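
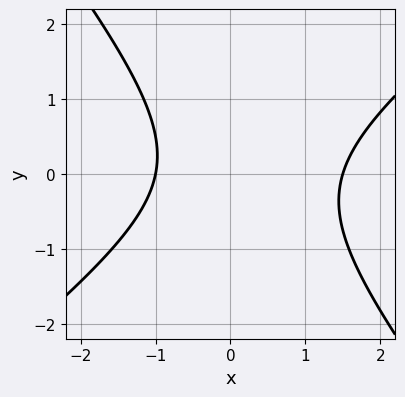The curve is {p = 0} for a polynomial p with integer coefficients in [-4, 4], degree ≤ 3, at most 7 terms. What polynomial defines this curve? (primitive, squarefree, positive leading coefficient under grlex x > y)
First, degree: no degree-1 curve has this shape, so deg p = 2.
Next, reading off the gridlines: it crosses the x-axis at the gridline x = -1; it misses every integer gridline on the y-axis.
Finally, putting this together gives p.

2*x^2 - x*y - 2*y^2 - x - 3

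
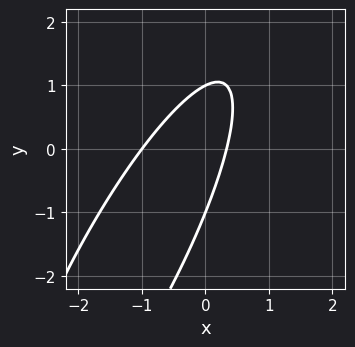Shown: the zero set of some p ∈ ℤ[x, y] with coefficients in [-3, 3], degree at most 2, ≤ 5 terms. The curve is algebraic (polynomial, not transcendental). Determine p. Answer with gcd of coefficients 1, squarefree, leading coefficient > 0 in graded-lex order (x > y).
3*x^2 - 3*x*y + y^2 + 2*x - 1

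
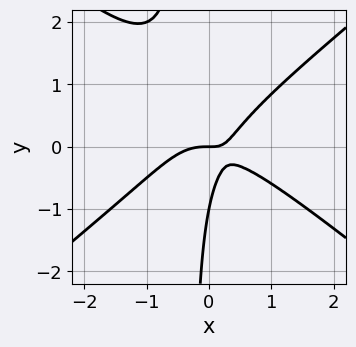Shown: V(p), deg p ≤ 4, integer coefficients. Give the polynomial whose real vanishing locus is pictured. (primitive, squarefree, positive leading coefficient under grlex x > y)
2*x^3 - 3*x*y^2 + 2*x*y - y^2 - y

1. deg p = 3. The shape is more complex than any degree-2 curve.
2. Observable constraints: the y-axis gridline crossings are at y ∈ {-1, 0}; one x-axis crossing is at x = 0.
3. Matching integer coefficients to the picture gives p.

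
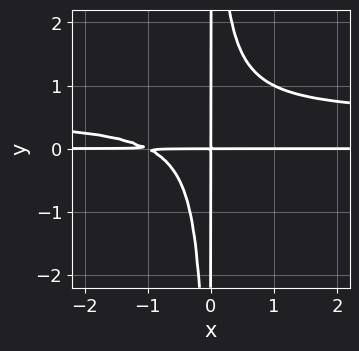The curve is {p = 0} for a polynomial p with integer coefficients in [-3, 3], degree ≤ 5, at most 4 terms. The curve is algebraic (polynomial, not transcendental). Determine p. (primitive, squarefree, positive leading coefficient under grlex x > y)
2*x^2*y^2 - x^2*y - x*y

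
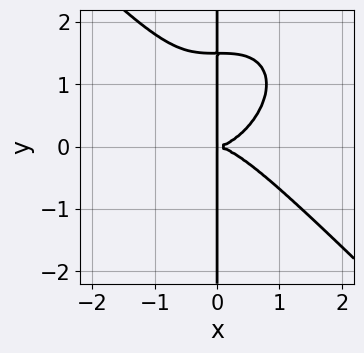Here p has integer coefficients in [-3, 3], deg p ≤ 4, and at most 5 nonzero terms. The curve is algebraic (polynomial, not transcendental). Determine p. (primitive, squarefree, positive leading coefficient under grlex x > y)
1. deg p = 4.
2. Reading off the gridlines: every point of the y-axis in the box is on the curve.
3. These observations pin down the coefficients.

2*x^4 + 2*x*y^3 - 3*x*y^2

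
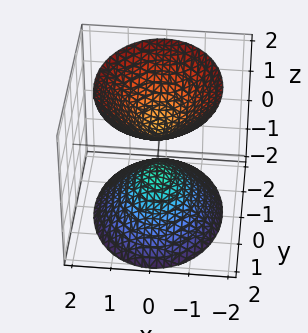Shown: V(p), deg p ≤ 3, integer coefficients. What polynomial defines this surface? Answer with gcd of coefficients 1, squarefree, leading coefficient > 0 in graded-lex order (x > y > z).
There are 2 components. Treating them together as one polynomial.
deg p = 2. Two sheets facing apart; a quadric.
Symmetries: the y ↦ −y reflection is a symmetry, so y appears only in even powers; the z ↦ −z reflection is a symmetry, so z appears only in even powers; it's symmetric under x → −x, forcing even powers of x.
Against the integer gridlines: no y-intercept at any integer in the box; no x-intercept at any integer in the box.
These observations pin down the coefficients.

3*x^2 + 2*y^2 - 2*z^2 + 1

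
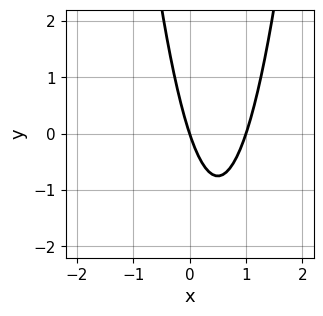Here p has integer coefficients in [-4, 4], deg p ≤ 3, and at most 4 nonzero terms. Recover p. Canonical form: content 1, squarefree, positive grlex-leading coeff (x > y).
1. deg p = 2. No degree-1 curve has this shape.
2. Reading off the gridlines: one y-axis crossing is at y = 0; the x-axis gridline crossings are at x ∈ {0, 1}.
3. Putting this together gives p.

3*x^2 - 3*x - y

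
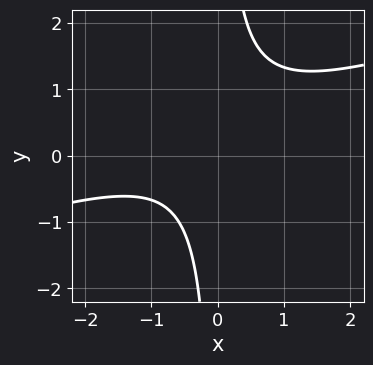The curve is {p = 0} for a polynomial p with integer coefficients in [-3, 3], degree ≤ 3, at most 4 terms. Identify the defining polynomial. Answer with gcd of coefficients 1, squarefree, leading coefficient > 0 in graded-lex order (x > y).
x^2 - 3*x*y + x + 2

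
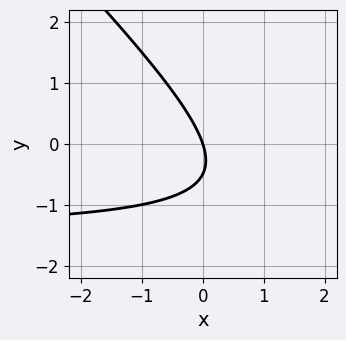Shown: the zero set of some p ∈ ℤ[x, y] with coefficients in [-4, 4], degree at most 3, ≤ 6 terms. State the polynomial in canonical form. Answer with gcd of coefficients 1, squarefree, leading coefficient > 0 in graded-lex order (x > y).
2*x*y + 2*y^2 + 3*x + y

deg p = 2. A generic line meets the curve in up to 2 points.
Reading off the gridlines: it crosses the y-axis at the gridline y = 0; it meets the x-axis at x = 0 (among the integer gridlines).
Assembling these constraints gives the stated polynomial.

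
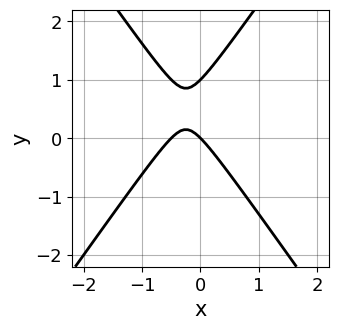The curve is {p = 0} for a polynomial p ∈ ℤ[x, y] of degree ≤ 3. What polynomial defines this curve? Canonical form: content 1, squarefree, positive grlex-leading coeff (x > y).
2*x^2 - y^2 + x + y

Degree: the shape is more complex than any degree-1 curve, so deg p = 2.
From the axis intercepts and sections: it meets the x-axis at x = 0 (among the integer gridlines); the y-axis gridline crossings are at y ∈ {0, 1}.
Fitting integer coefficients to these (and the overall shape) gives p.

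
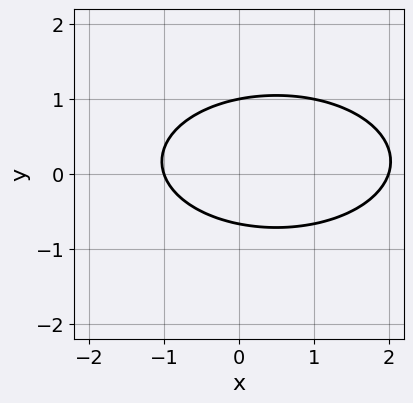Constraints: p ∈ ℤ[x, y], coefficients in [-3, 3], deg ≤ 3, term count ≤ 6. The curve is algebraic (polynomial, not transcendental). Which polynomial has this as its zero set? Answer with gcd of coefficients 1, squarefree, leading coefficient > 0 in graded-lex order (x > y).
x^2 + 3*y^2 - x - y - 2

The degree is 2 — the shape is more complex than any degree-1 curve.
Checking where it meets the axes: it crosses the y-axis at the gridline y = 1; the x-axis gridline crossings are at x ∈ {-1, 2}.
Fitting integer coefficients to these (and the overall shape) gives p.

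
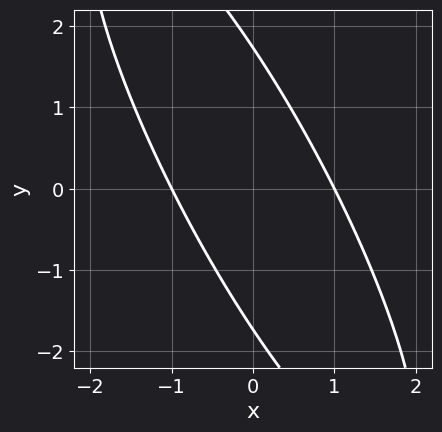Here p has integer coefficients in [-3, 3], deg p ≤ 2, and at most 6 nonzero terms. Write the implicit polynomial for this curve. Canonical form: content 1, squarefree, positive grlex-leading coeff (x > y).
First, the degree is 2 — no degree-1 curve has this shape.
Then, checking where it meets the axes: among the integer gridlines, it crosses the x-axis at x ∈ {-1, 1}.
Finally, solving for integer coefficients yields p as stated.

3*x^2 + 3*x*y + y^2 - 3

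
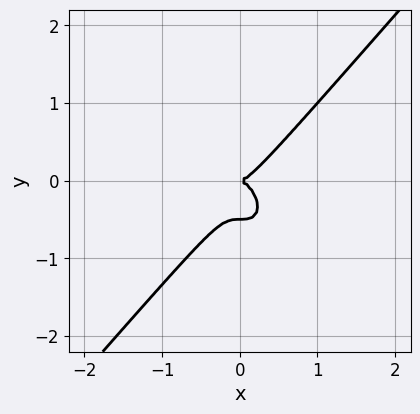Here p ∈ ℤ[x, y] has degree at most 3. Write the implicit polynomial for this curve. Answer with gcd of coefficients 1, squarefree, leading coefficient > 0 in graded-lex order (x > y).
First, the degree is 3 — the shape is more complex than any degree-2 curve.
Then, reading off the gridlines: it crosses the x-axis at the gridline x = 0; it crosses the y-axis at the gridline y = 0.
Finally, putting this together gives p.

3*x^3 - 2*y^3 - y^2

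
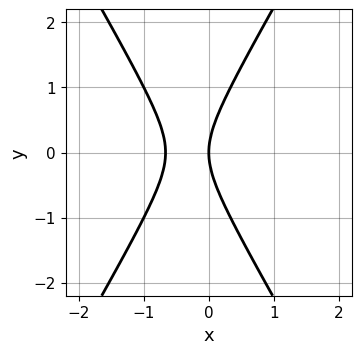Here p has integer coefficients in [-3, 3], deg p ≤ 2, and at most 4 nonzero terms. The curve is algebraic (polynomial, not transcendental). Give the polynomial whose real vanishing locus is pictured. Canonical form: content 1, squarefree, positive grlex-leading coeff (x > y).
3*x^2 - y^2 + 2*x

1. The degree is 2 — a generic line meets the curve in up to 2 points.
2. Symmetries: it's symmetric under y → −y, forcing even powers of y.
3. Against the integer gridlines: one y-axis crossing is at y = 0; it meets the x-axis at x = 0 (among the integer gridlines).
4. Solving for integer coefficients yields p as stated.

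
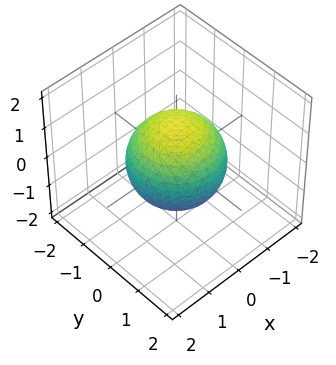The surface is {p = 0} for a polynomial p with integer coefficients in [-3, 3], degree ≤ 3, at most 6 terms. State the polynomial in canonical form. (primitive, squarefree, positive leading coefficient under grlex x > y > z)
2*x^2 + 2*y^2 + 2*z^2 - 3

(a) deg p = 2. Bounded and convex; a quadric.
(b) Symmetries: mirror symmetry z ↦ −z ⇒ only even powers of z; the z-axis is an axis of rotation, so x and y enter only as x² + y².
(c) Against the integer gridlines: a circular section at z = -1 has radius between 0 and 1.
(d) Solving for integer coefficients yields p as stated.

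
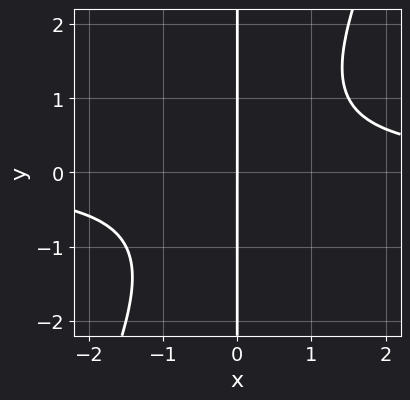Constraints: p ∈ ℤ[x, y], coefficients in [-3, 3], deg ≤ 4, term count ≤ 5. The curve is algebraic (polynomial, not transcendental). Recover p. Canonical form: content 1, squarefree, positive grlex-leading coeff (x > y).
2*x^2*y - x*y^2 - 2*x

(a) Degree: the shape is more complex than any degree-2 curve, so deg p = 3.
(b) Reading off the gridlines: every point of the y-axis in the box is on the curve; one x-axis crossing is at x = 0.
(c) Solving for integer coefficients yields p as stated.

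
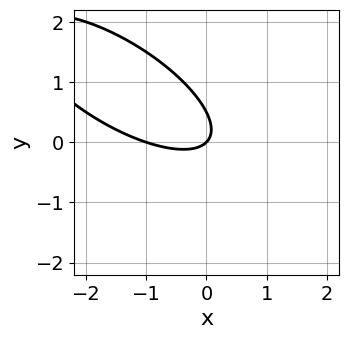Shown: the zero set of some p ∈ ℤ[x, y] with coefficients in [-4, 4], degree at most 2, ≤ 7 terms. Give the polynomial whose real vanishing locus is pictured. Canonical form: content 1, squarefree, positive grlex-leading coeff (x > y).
x^2 + 2*x*y + 2*y^2 + x - y

Degree: the shape is more complex than any degree-1 curve, so deg p = 2.
From the axis intercepts and sections: it crosses the y-axis at the gridline y = 0; the x-axis gridline crossings are at x ∈ {-1, 0}.
These observations pin down the coefficients.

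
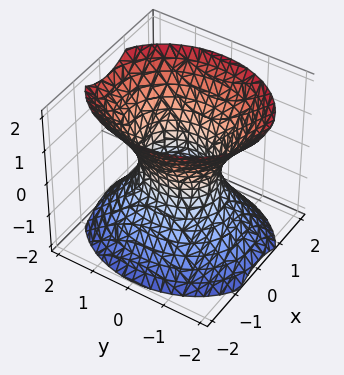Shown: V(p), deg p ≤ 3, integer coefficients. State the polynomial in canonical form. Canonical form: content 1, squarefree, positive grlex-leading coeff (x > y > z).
(a) The degree is 2 — an hourglass — one-sheet hyperboloid; a quadric.
(b) Symmetries: it's symmetric under z → −z, forcing even powers of z; the x ↦ −x reflection is a symmetry, so x appears only in even powers; mirror symmetry y ↦ −y ⇒ only even powers of y.
(c) From the axis intercepts and sections: among the integer gridlines, it crosses the y-axis at y ∈ {-1, 1}; the surface avoids every integer z-axis point in the box.
(d) Solving for integer coefficients yields p as stated.

3*x^2 + 2*y^2 - 2*z^2 - 2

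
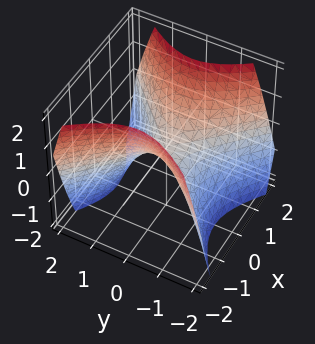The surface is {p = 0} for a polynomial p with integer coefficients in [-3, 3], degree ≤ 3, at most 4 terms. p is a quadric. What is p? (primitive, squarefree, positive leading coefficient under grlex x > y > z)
First, deg p = 2.
Then, symmetries: the x ↦ −x reflection is a symmetry, so x appears only in even powers; the y ↦ −y reflection is a symmetry, so y appears only in even powers.
Then, from the visible intercepts: it crosses the y-axis at the gridline y = 0; it crosses the x-axis at the gridline x = 0; one z-axis crossing is at z = 0.
Finally, assembling these constraints gives the stated polynomial.

x^2 - y^2 - z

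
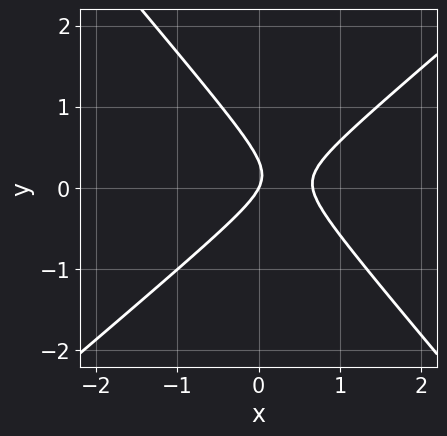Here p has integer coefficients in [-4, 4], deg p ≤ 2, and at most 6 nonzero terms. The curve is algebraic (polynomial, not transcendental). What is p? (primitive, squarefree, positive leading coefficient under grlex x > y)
3*x^2 - x*y - 3*y^2 - 2*x + y

1. The degree is 2 — the shape is more complex than any degree-1 curve.
2. Observable constraints: it meets the y-axis at y = 0 (among the integer gridlines); it crosses the x-axis at the gridline x = 0.
3. Together with the visible shape, these determine p as stated.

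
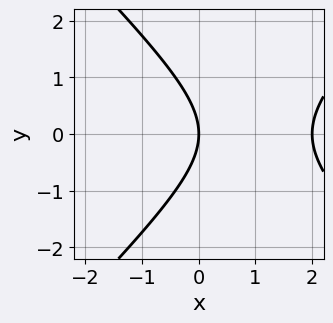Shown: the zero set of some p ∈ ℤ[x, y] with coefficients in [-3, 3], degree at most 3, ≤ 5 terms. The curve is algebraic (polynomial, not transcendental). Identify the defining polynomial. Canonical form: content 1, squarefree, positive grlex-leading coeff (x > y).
x^2 - y^2 - 2*x

deg p = 2. No degree-1 curve has this shape.
Symmetries: mirror symmetry y ↦ −y ⇒ only even powers of y.
From the visible intercepts: it meets the y-axis at y = 0 (among the integer gridlines); among the integer gridlines, it crosses the x-axis at x ∈ {0, 2}.
Solving for integer coefficients yields p as stated.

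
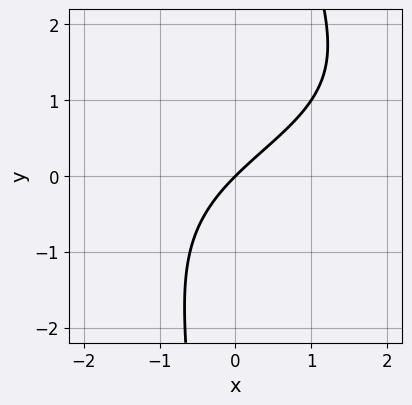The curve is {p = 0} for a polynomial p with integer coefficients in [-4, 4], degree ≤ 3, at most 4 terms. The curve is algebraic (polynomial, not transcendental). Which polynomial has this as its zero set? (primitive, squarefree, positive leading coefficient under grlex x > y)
x*y^2 - x*y + 3*x - 3*y

First, degree: a generic line meets the curve in up to 3 points, so deg p = 3.
Next, reading off the gridlines: one x-axis crossing is at x = 0; it crosses the y-axis at the gridline y = 0.
Finally, the integer polynomial consistent with all of this is the stated p.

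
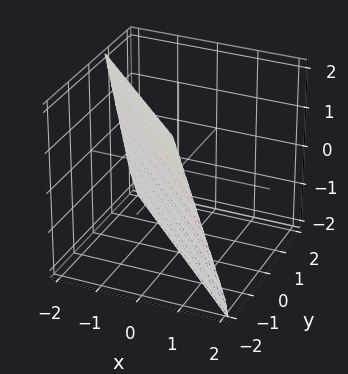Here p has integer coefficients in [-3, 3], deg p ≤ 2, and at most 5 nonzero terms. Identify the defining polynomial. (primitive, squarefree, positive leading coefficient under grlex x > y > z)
First, the degree is 1 — every cross-section is a straight line — this is a plane.
Next, reading off the gridlines: it crosses the z-axis at the gridline z = -2.
Finally, putting this together gives p.

3*x + 3*y + z + 2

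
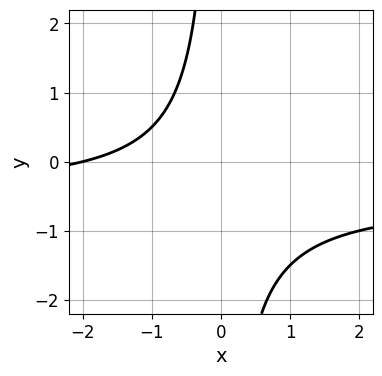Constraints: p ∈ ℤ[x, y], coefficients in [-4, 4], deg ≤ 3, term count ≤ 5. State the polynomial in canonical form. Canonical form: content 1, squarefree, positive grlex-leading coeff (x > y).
First, deg p = 2. No degree-1 curve has this shape.
Then, from the axis intercepts and sections: the curve avoids every integer y-axis point in the box; it meets the x-axis at x = -2 (among the integer gridlines).
Finally, putting this together gives p.

2*x*y + x + 2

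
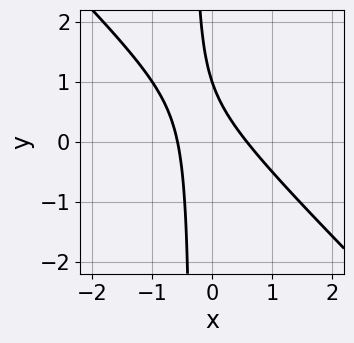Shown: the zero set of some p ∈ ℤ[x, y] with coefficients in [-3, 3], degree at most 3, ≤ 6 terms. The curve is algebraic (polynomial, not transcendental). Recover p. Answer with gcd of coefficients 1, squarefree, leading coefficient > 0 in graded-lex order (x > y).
1. deg p = 2. The shape is more complex than any degree-1 curve.
2. From the axis intercepts and sections: one y-axis crossing is at y = 1.
3. These observations pin down the coefficients.

3*x^2 + 3*x*y + y - 1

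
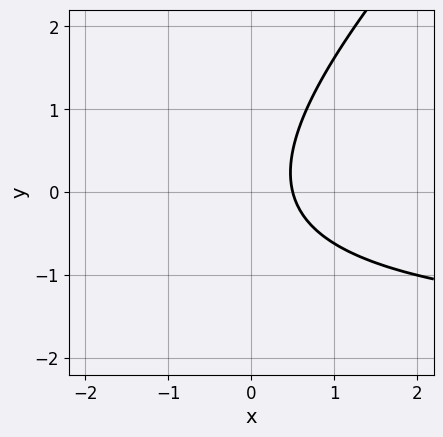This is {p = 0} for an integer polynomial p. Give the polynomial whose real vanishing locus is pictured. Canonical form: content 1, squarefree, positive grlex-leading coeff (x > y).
x*y - y^2 + 2*x - 1

(a) The degree is 2 — the shape is more complex than any degree-1 curve.
(b) From the axis intercepts and sections: no y-intercept at any integer in the box.
(c) Matching integer coefficients to the picture gives p.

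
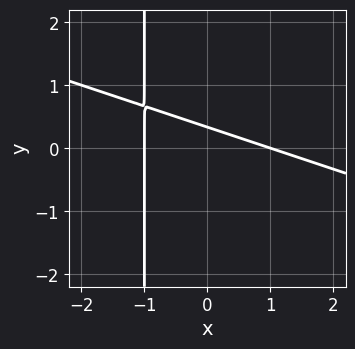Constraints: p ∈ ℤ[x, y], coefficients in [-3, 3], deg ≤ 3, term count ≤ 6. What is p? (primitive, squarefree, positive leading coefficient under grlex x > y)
The degree is 2 — no degree-1 curve has this shape.
Against the integer gridlines: among the integer gridlines, it crosses the x-axis at x ∈ {-1, 1}.
Assembling these constraints gives the stated polynomial.

x^2 + 3*x*y + 3*y - 1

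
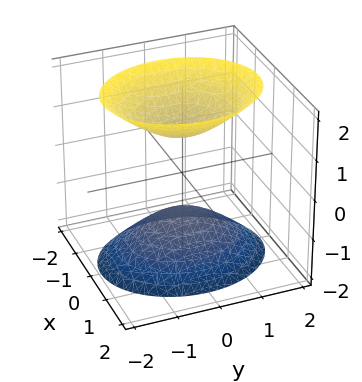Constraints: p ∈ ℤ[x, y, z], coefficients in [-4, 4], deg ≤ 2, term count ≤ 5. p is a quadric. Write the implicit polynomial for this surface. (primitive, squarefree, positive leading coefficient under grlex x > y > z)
3*x^2 + 2*y^2 - 2*z^2 + 2

First, I count 2 distinct pieces. They look like related sheets of one shape, so recover p as a whole.
Then, degree: two sheets facing apart; a quadric, so deg p = 2.
Then, symmetries: the x ↦ −x reflection is a symmetry, so x appears only in even powers; it's symmetric under z → −z, forcing even powers of z; the y ↦ −y reflection is a symmetry, so y appears only in even powers.
Then, from the visible intercepts: among the integer gridlines, it crosses the z-axis at z ∈ {-1, 1}; no y-intercept at any integer in the box.
Finally, assembling these constraints gives the stated polynomial.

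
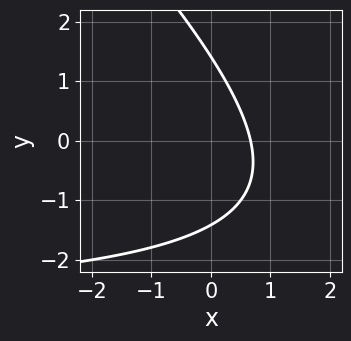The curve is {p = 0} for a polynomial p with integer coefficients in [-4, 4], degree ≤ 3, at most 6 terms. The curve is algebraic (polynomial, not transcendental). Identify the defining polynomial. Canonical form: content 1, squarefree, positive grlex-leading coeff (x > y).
x*y + y^2 + 3*x - 2

1. Degree: a generic line meets the curve in up to 2 points, so deg p = 2.
2. Solving for integer coefficients yields p as stated.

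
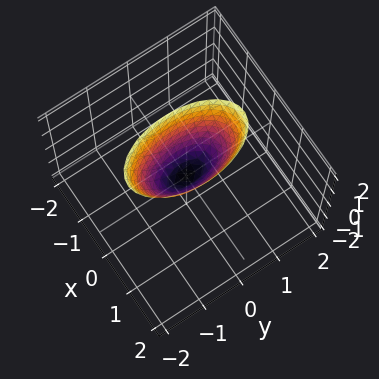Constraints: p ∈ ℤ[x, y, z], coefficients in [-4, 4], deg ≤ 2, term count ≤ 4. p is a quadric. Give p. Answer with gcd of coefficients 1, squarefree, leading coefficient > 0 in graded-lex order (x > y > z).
3*x^2 + y^2 - z

First, the degree is 2 — a single bowl opening along one axis; a quadric.
Then, symmetries: the x ↦ −x reflection is a symmetry, so x appears only in even powers; it's symmetric under y → −y, forcing even powers of y.
Then, reading off the gridlines: one z-axis crossing is at z = 0; it meets the y-axis at y = 0 (among the integer gridlines); it meets the x-axis at x = 0 (among the integer gridlines).
Finally, solving for integer coefficients yields p as stated.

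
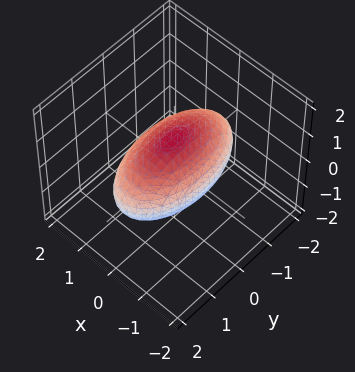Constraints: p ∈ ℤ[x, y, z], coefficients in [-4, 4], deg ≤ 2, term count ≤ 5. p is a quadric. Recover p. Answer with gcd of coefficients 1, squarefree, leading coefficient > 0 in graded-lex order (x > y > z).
1. Degree: a closed, bounded, convex surface; a quadric, so deg p = 2.
2. Symmetries: mirror symmetry z ↦ −z ⇒ only even powers of z; mirror symmetry x ↦ −x ⇒ only even powers of x; the y ↦ −y reflection is a symmetry, so y appears only in even powers.
3. From the axis intercepts and sections: among the integer gridlines, it crosses the z-axis at z ∈ {-1, 1}; among the integer gridlines, it crosses the x-axis at x ∈ {-1, 1}.
4. Solving for integer coefficients yields p as stated.

3*x^2 + y^2 + 3*z^2 - 3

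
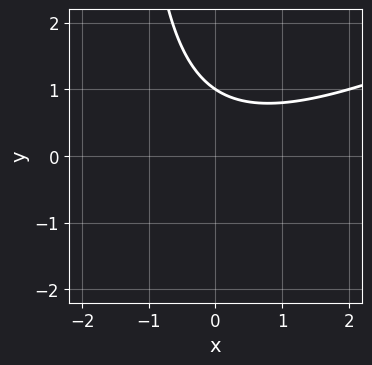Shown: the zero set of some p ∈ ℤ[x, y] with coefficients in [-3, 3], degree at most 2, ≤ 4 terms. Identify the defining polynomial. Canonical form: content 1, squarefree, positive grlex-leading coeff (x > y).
1. The degree is 2 — a generic line meets the curve in up to 2 points.
2. From the visible intercepts: it crosses the y-axis at the gridline y = 1; the curve avoids every integer x-axis point in the box.
3. Together with the visible shape, these determine p as stated.

x^2 - 2*x*y - 3*y + 3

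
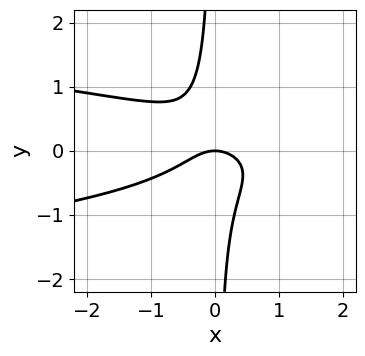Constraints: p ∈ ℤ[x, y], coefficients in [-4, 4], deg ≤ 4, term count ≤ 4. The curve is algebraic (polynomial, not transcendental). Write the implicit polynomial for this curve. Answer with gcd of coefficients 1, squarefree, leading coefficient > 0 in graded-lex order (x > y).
First, the degree is 3 — no degree-2 curve has this shape.
Then, observable constraints: one y-axis crossing is at y = 0; it meets the x-axis at x = 0 (among the integer gridlines).
Finally, the integer polynomial consistent with all of this is the stated p.

3*x*y^2 + x^2 + y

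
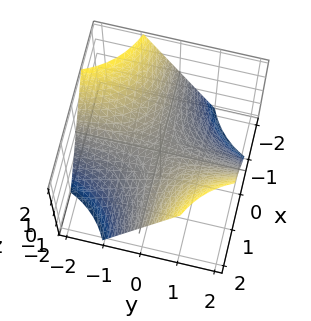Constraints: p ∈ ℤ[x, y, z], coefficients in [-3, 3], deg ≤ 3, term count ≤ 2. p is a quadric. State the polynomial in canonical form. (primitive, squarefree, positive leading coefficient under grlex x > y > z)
(a) Degree: a saddle surface; a quadric, so deg p = 2.
(b) From the visible intercepts: the visible y-axis segment lies entirely on the surface; the visible x-axis segment lies entirely on the surface.
(c) Putting this together gives p.

x*y - z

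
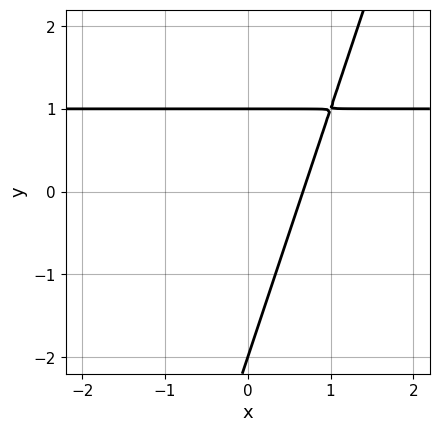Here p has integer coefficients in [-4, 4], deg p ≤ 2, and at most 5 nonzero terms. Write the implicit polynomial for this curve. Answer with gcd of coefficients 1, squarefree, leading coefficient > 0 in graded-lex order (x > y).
3*x*y - y^2 - 3*x - y + 2

Degree: a generic line meets the curve in up to 2 points, so deg p = 2.
From the visible intercepts: the y-axis gridline crossings are at y ∈ {-2, 1}.
Matching integer coefficients to the picture gives p.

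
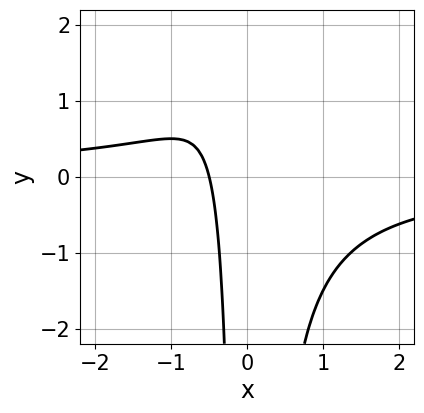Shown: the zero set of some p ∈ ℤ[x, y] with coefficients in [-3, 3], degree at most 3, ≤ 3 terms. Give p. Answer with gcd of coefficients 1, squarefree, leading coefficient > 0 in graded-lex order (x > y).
2*x^2*y + 2*x + 1

(a) deg p = 3. No degree-2 curve has this shape.
(b) Against the integer gridlines: no y-intercept at any integer in the box.
(c) Together with the visible shape, these determine p as stated.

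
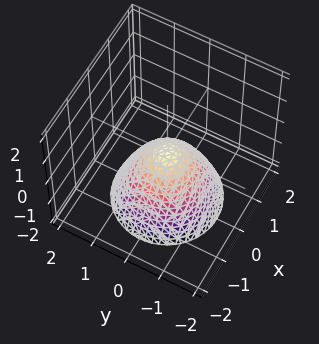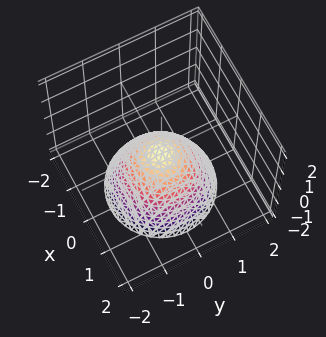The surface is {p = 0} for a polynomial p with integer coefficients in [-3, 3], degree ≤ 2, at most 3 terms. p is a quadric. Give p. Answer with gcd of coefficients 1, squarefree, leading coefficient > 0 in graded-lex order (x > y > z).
x^2 + y^2 + z

First, deg p = 2. A paraboloid; a quadric.
Next, symmetries: the z-axis is an axis of rotation, so x and y enter only as x² + y².
Next, checking where it meets the axes: it crosses the x-axis at the gridline x = 0; a circular section at z = -1 has radius exactly 1.
Finally, the integer polynomial consistent with all of this is the stated p.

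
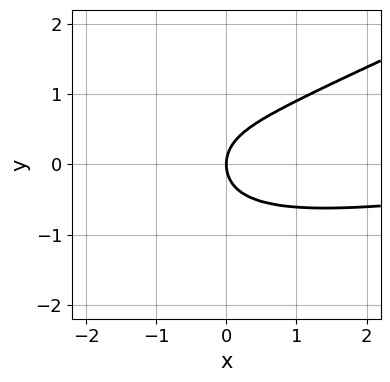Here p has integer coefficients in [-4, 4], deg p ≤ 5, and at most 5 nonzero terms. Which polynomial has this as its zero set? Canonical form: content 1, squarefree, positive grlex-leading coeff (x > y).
x*y^3 - 3*y^4 + x^2*y - 2*y^2 + 2*x

The degree is 4 — no degree-3 curve has this shape.
Checking where it meets the axes: it meets the x-axis at x = 0 (among the integer gridlines); it crosses the y-axis at the gridline y = 0.
Together with the visible shape, these determine p as stated.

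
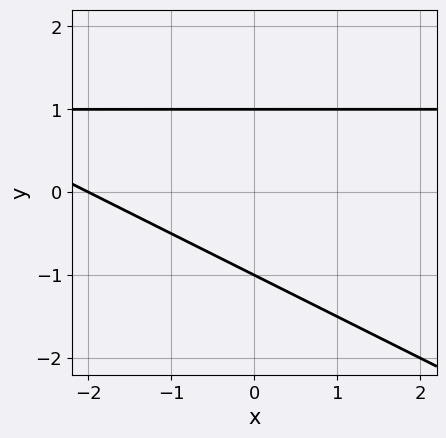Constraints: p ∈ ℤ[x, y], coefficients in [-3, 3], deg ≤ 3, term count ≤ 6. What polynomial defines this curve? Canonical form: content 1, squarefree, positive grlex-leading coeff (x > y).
x*y + 2*y^2 - x - 2

1. deg p = 2. A generic line meets the curve in up to 2 points.
2. Against the integer gridlines: it meets the x-axis at x = -2 (among the integer gridlines); the y-axis gridline crossings are at y ∈ {-1, 1}.
3. Fitting integer coefficients to these (and the overall shape) gives p.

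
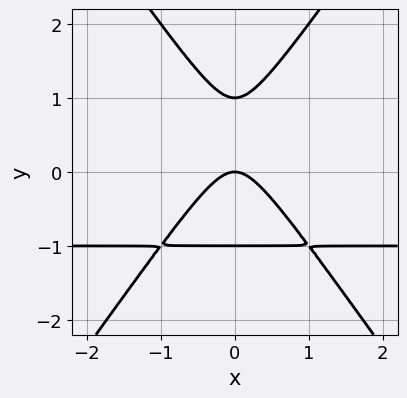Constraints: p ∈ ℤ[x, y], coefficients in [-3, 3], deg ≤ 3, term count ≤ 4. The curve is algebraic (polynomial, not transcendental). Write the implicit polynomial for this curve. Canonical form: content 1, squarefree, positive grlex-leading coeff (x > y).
2*x^2*y - y^3 + 2*x^2 + y

(a) The degree is 3 — the shape is more complex than any degree-2 curve.
(b) Symmetries: mirror symmetry x ↦ −x ⇒ only even powers of x.
(c) Checking where it meets the axes: it meets the x-axis at x = 0 (among the integer gridlines); among the integer gridlines, it crosses the y-axis at y ∈ {-1, 0, 1}.
(d) Assembling these constraints gives the stated polynomial.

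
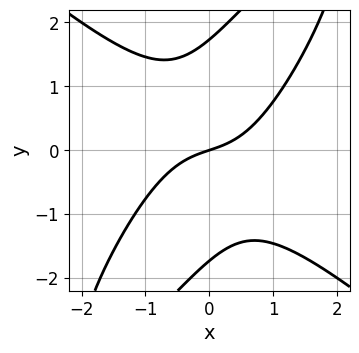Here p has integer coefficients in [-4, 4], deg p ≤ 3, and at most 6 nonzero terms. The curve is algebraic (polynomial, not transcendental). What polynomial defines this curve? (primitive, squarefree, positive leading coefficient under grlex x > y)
2*x^3 - 2*x*y^2 + y^3 + x - 3*y

Degree: no degree-2 curve has this shape, so deg p = 3.
Checking where it meets the axes: it meets the x-axis at x = 0 (among the integer gridlines); it crosses the y-axis at the gridline y = 0.
Solving for integer coefficients yields p as stated.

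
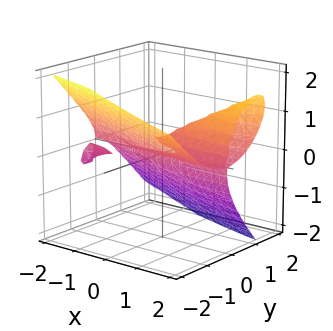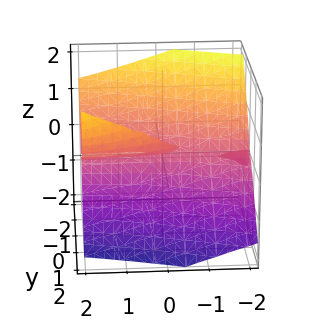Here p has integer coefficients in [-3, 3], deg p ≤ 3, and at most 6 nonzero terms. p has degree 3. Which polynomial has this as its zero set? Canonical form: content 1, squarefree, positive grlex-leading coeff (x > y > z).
x*y*z - y^3 - z^3 + y*z

1. There are 2 components. Treating them together as one polynomial.
2. Degree: the shape is more complex than any degree-2 surface, so deg p = 3.
3. Reading off the gridlines: one y-axis crossing is at y = 0; one z-axis crossing is at z = 0.
4. These observations pin down the coefficients. Check: (-2, 0, 0) on the x-axis lies on the surface, and p(-2, 0, 0) = 0. ✓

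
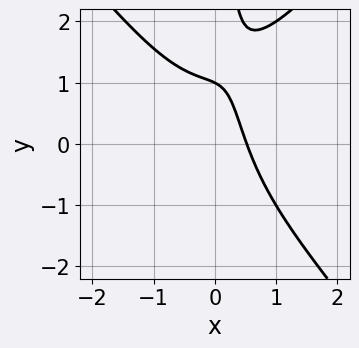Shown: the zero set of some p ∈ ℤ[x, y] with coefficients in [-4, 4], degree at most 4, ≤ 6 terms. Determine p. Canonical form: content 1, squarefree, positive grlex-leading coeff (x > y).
(a) Degree: a generic line meets the curve in up to 3 points, so deg p = 3.
(b) From the visible intercepts: one y-axis crossing is at y = 1.
(c) These observations pin down the coefficients.

3*x^3 - 2*x*y^2 + 3*x + 2*y - 2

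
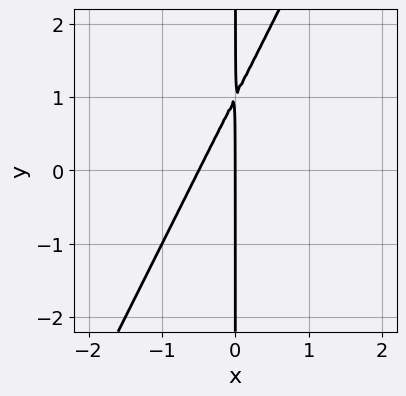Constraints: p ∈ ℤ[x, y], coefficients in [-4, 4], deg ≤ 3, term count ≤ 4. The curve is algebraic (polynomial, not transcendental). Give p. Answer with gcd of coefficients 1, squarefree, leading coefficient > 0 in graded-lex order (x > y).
1. The degree is 2 — the shape is more complex than any degree-1 curve.
2. Observable constraints: it crosses the x-axis at the gridline x = 0; every point of the y-axis in the box is on the curve.
3. Solving for integer coefficients yields p as stated.

2*x^2 - x*y + x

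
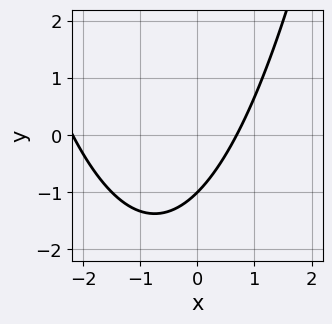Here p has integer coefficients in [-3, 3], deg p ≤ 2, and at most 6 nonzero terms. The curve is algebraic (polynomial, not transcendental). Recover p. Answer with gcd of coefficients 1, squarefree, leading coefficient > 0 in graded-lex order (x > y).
(a) deg p = 2. No degree-1 curve has this shape.
(b) Checking where it meets the axes: it meets the y-axis at y = -1 (among the integer gridlines).
(c) Solving for integer coefficients yields p as stated.

2*x^2 + 3*x - 3*y - 3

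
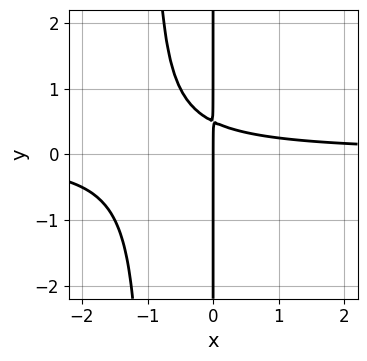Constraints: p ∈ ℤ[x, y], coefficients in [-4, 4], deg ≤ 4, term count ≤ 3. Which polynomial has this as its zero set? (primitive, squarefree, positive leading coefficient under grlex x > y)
First, deg p = 3. The shape is more complex than any degree-2 curve.
Next, observable constraints: it meets the x-axis at x = 0 (among the integer gridlines); the visible y-axis segment lies entirely on the curve.
Finally, together with the visible shape, these determine p as stated.

2*x^2*y + 2*x*y - x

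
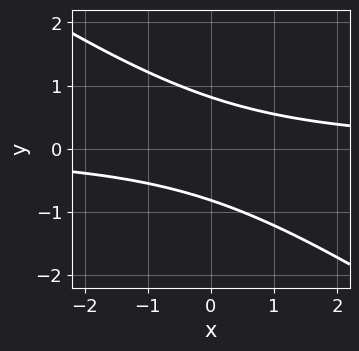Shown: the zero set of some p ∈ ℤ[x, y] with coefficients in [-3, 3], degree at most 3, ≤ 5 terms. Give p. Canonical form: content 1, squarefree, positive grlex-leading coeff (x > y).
1. The degree is 2 — the shape is more complex than any degree-1 curve.
2. From the visible intercepts: no x-intercept at any integer in the box.
3. These observations pin down the coefficients.

2*x*y + 3*y^2 - 2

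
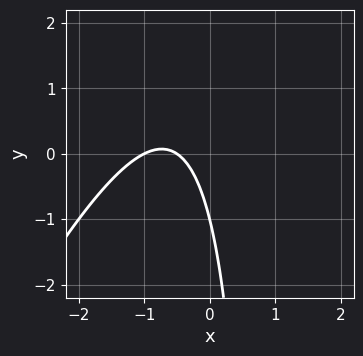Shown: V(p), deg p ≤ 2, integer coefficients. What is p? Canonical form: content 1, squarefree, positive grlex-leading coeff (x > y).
First, degree: no degree-1 curve has this shape, so deg p = 2.
Next, against the integer gridlines: it meets the x-axis at x = -1 (among the integer gridlines); it meets the y-axis at y = -1 (among the integer gridlines).
Finally, the integer polynomial consistent with all of this is the stated p.

2*x^2 - x*y + 3*x + y + 1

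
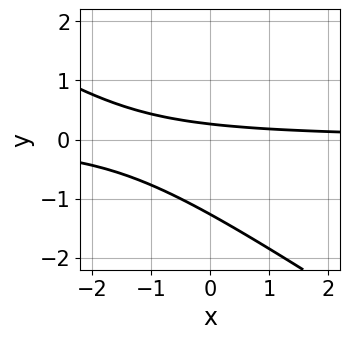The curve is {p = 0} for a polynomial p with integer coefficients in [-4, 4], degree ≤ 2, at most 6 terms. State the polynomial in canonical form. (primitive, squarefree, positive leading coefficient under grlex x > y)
2*x*y + 3*y^2 + 3*y - 1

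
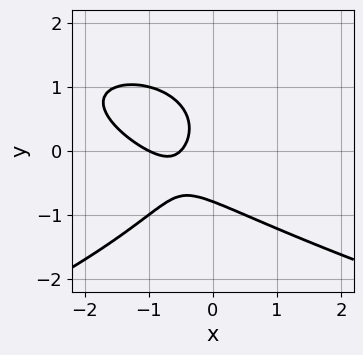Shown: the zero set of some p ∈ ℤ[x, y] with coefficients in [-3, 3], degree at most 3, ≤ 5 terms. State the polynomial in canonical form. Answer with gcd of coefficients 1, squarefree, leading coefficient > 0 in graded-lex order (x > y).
(a) Degree: a generic line meets the curve in up to 3 points, so deg p = 3.
(b) Observable constraints: it crosses the x-axis at the gridline x = -1.
(c) Putting this together gives p.

2*y^3 + 2*x^2 + 2*x*y + 3*x + 1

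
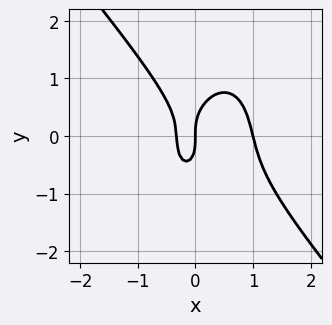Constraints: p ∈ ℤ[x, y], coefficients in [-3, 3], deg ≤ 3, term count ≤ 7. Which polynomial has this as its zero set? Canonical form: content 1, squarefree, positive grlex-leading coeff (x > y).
1. deg p = 3. A generic line meets the curve in up to 3 points.
2. Checking where it meets the axes: one y-axis crossing is at y = 0; the x-axis gridline crossings are at x ∈ {0, 1}.
3. Together with the visible shape, these determine p as stated.

3*x^3 + x^2*y + y^3 - 2*x^2 - x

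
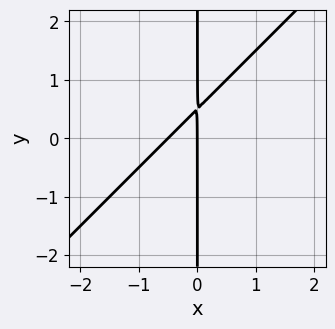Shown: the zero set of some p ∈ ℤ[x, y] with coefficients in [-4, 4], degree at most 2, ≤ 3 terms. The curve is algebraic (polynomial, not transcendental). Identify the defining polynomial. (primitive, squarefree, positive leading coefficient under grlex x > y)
2*x^2 - 2*x*y + x

Degree: the shape is more complex than any degree-1 curve, so deg p = 2.
Against the integer gridlines: one x-axis crossing is at x = 0; every point of the y-axis in the box is on the curve.
Solving for integer coefficients yields p as stated.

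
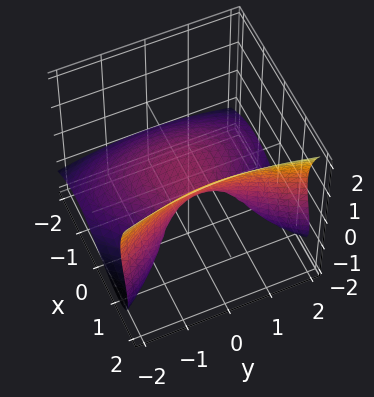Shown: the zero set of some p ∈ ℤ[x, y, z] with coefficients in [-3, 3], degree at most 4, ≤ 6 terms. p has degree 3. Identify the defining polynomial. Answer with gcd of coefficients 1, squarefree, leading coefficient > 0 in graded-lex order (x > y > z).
1. deg p = 3. The shape is more complex than any degree-2 surface.
2. Observable constraints: it meets the y-axis at y = 0 (among the integer gridlines); it meets the z-axis at z = 0 (among the integer gridlines); it meets the x-axis at x = 0 (among the integer gridlines).
3. Together with the visible shape, these determine p as stated.

x^3 - z^3 + 3*x*z - y^2 - 3*z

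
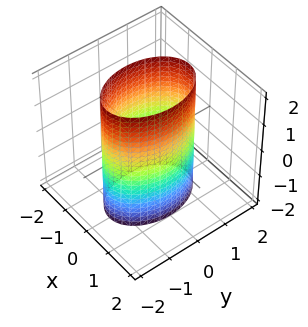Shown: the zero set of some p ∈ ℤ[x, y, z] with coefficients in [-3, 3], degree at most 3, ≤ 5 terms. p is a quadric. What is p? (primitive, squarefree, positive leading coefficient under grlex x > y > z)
2*x^2 + y^2 - 2

1. Degree: a cylinder; a quadric, so deg p = 2.
2. Symmetries: mirror symmetry y ↦ −y ⇒ only even powers of y; mirror symmetry z ↦ −z ⇒ only even powers of z; it's symmetric under x → −x, forcing even powers of x.
3. From the axis intercepts and sections: the x-axis gridline crossings are at x ∈ {-1, 1}; no z-intercept at any integer in the box.
4. Solving for integer coefficients yields p as stated.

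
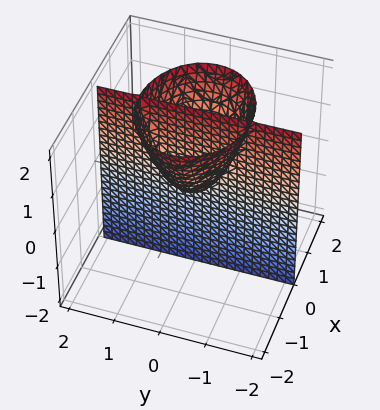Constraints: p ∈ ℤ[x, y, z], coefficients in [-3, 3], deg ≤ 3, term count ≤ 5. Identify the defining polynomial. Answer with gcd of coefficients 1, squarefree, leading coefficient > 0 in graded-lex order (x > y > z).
(a) There are 2 components. Treating them together as one polynomial.
(b) Degree: no degree-2 surface has this shape, so deg p = 3.
(c) From the visible intercepts: every point of the z-axis in the box is on the surface; every point of the y-axis in the box is on the surface; one x-axis crossing is at x = 0.
(d) Assembling these constraints gives the stated polynomial.

2*x^3 + 3*x*y^2 - 2*x*z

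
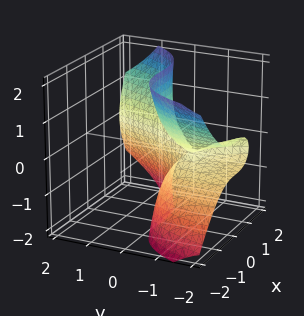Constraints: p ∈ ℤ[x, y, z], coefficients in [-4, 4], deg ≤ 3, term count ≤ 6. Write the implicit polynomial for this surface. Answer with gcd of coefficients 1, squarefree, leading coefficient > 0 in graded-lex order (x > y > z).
2*x^3 - 3*y*z^2 - y^2 - 2*y - 1

(a) Degree: no degree-2 surface has this shape, so deg p = 3.
(b) From the axis intercepts and sections: it misses every integer gridline on the z-axis; it meets the y-axis at y = -1 (among the integer gridlines).
(c) The integer polynomial consistent with all of this is the stated p.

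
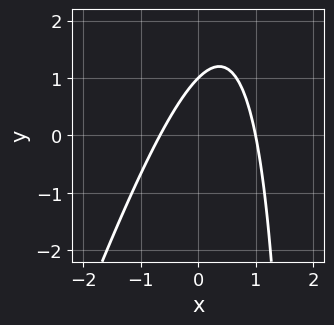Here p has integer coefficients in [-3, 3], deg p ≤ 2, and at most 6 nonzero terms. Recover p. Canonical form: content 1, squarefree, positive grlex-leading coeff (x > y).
(a) deg p = 2.
(b) Against the integer gridlines: it meets the x-axis at x = 1 (among the integer gridlines); it meets the y-axis at y = 1 (among the integer gridlines).
(c) The integer polynomial consistent with all of this is the stated p.

3*x^2 - x*y - x + 2*y - 2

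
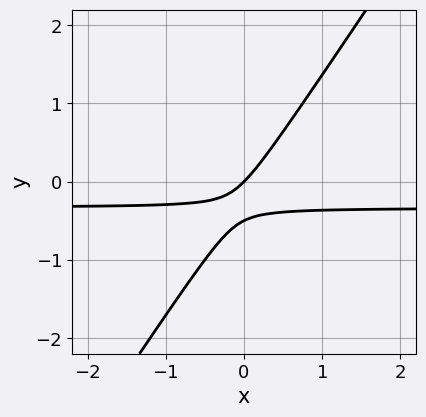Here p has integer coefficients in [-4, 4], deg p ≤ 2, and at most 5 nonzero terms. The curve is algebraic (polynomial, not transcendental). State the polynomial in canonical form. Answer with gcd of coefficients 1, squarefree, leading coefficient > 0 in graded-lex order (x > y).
3*x*y - 2*y^2 + x - y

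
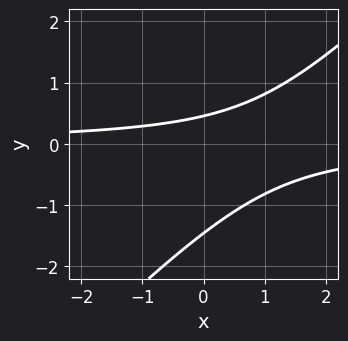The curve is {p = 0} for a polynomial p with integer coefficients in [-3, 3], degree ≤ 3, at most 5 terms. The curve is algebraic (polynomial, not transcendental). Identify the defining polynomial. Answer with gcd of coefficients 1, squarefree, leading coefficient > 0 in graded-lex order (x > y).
First, deg p = 2.
Next, checking where it meets the axes: no x-intercept at any integer in the box.
Finally, solving for integer coefficients yields p as stated.

3*x*y - 3*y^2 - 3*y + 2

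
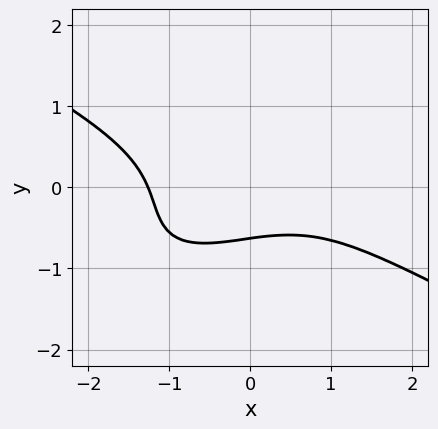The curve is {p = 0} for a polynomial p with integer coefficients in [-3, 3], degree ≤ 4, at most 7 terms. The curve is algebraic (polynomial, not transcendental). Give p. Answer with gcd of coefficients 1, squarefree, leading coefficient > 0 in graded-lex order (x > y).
x^3 - 2*x*y^2 + 3*y^3 + 2*y + 2

Degree: the shape is more complex than any degree-2 curve, so deg p = 3.
Matching integer coefficients to the picture gives p.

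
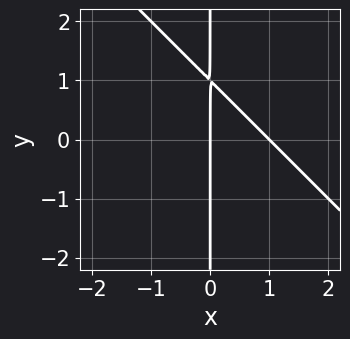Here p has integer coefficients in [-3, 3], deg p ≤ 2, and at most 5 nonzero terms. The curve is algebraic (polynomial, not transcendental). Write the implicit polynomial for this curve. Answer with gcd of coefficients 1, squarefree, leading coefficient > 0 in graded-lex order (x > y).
1. The degree is 2 — the shape is more complex than any degree-1 curve.
2. Checking where it meets the axes: the visible y-axis segment lies entirely on the curve; among the integer gridlines, it crosses the x-axis at x ∈ {0, 1}.
3. Matching integer coefficients to the picture gives p.

x^2 + x*y - x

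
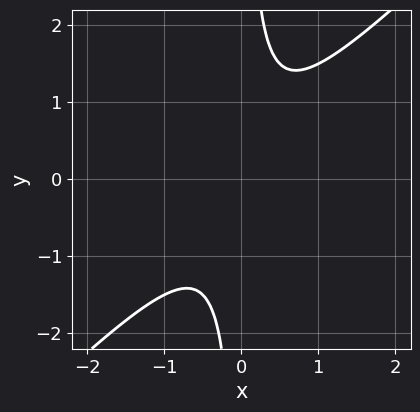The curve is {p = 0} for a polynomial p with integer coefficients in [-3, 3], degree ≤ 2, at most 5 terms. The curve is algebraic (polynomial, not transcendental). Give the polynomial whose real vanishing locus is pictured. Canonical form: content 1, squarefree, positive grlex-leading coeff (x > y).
2*x^2 - 2*x*y + 1

1. The degree is 2 — a generic line meets the curve in up to 2 points.
2. From the axis intercepts and sections: it misses every integer gridline on the y-axis; it misses every integer gridline on the x-axis.
3. The integer polynomial consistent with all of this is the stated p.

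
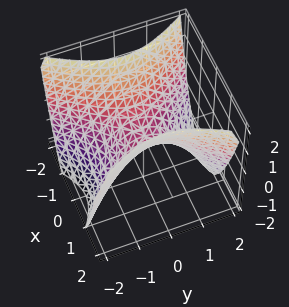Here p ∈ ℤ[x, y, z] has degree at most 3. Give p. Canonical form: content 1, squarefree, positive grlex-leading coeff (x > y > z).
First, degree: a hyperbolic paraboloid; a quadric, so deg p = 2.
Then, symmetries: mirror symmetry x ↦ −x ⇒ only even powers of x; mirror symmetry y ↦ −y ⇒ only even powers of y.
Next, against the integer gridlines: it meets the x-axis at x = 0 (among the integer gridlines); it meets the y-axis at y = 0 (among the integer gridlines).
Finally, matching integer coefficients to the picture gives p.

3*x^2 - 2*y^2 - 3*z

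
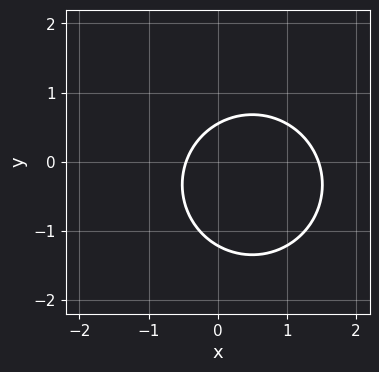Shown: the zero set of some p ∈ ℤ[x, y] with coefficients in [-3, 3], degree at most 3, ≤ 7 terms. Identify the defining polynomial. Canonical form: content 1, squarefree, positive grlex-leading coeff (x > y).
3*x^2 + 3*y^2 - 3*x + 2*y - 2

(a) Degree: no degree-1 curve has this shape, so deg p = 2.
(b) Solving for integer coefficients yields p as stated.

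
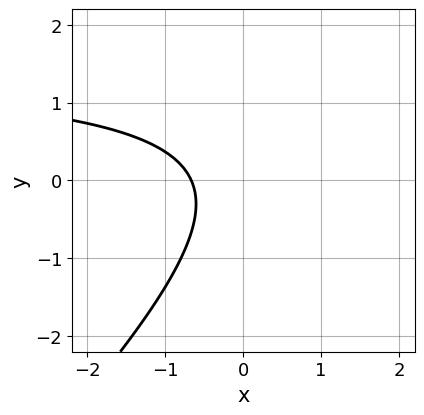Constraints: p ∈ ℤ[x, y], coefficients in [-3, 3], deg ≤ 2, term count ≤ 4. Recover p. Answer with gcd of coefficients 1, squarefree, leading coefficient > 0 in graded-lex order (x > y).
1. The degree is 2 — the shape is more complex than any degree-1 curve.
2. From the visible intercepts: the curve avoids every integer y-axis point in the box.
3. Assembling these constraints gives the stated polynomial.

2*x*y - 2*y^2 - 3*x - 2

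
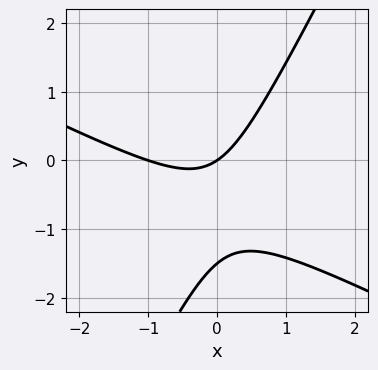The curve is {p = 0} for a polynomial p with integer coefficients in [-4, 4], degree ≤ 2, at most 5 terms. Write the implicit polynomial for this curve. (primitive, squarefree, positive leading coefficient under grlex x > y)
2*x^2 + 3*x*y - 2*y^2 + 2*x - 3*y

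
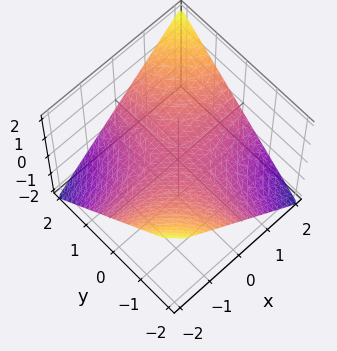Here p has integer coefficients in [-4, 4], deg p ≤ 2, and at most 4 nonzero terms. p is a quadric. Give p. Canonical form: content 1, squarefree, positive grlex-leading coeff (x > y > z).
x*y - 2*z

1. The degree is 2 — a hyperbolic paraboloid; a quadric.
2. From the visible intercepts: the visible x-axis segment lies entirely on the surface; it meets the z-axis at z = 0 (among the integer gridlines); the visible y-axis segment lies entirely on the surface.
3. Assembling these constraints gives the stated polynomial.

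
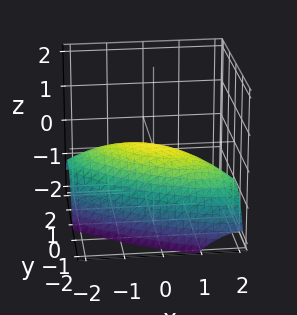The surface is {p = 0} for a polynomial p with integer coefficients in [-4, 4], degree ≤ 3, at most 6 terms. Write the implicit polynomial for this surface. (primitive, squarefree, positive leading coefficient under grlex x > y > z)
x^2 + 2*x*y + 2*y^2 + 3*z

The degree is 2 — a generic line meets the surface in up to 2 points.
Checking where it meets the axes: one y-axis crossing is at y = 0; it crosses the z-axis at the gridline z = 0; it crosses the x-axis at the gridline x = 0.
Together with the visible shape, these determine p as stated.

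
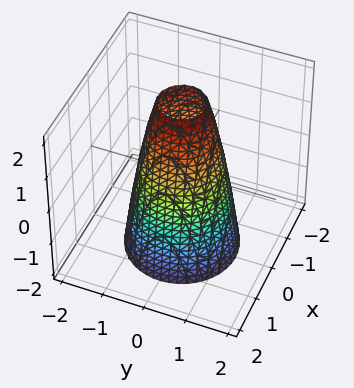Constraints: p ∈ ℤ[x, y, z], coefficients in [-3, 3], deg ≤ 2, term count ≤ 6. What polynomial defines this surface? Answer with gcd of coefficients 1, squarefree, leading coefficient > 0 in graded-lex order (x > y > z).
First, degree: the shape is more complex than any degree-1 surface, so deg p = 2.
Then, symmetries: rotational symmetry about the z-axis ⇒ p depends on x, y only through x² + y².
Then, from the visible intercepts: among the integer gridlines, it crosses the x-axis at x ∈ {-1, 1}; no z-intercept at any integer in the box; the y-axis gridline crossings are at y ∈ {-1, 1}.
Finally, the integer polynomial consistent with all of this is the stated p.

3*x^2 + 3*y^2 + z - 3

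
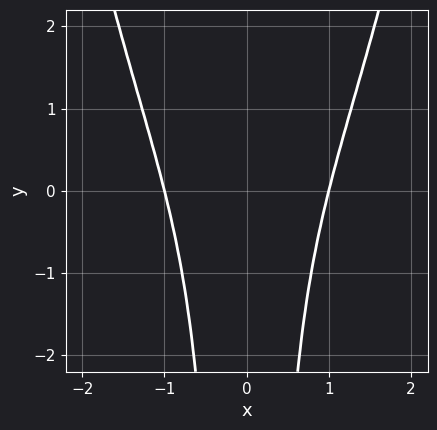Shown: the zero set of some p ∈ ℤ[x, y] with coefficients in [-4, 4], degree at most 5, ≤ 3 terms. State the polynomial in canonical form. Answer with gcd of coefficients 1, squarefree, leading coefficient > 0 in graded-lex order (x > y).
The degree is 4 — the shape is more complex than any degree-3 curve.
Symmetries: the x ↦ −x reflection is a symmetry, so x appears only in even powers.
Against the integer gridlines: it misses every integer gridline on the y-axis; among the integer gridlines, it crosses the x-axis at x ∈ {-1, 1}.
Solving for integer coefficients yields p as stated.

x^4 - x^2*y - 1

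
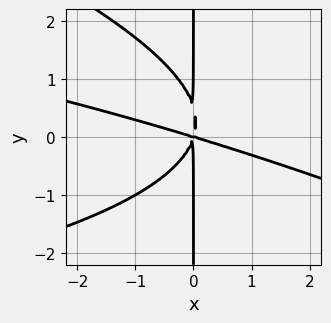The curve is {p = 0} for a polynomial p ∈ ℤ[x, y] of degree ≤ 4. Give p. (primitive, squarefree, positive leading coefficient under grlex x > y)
First, degree: the shape is more complex than any degree-3 curve, so deg p = 4.
Next, checking where it meets the axes: it crosses the x-axis at the gridline x = 0; the visible y-axis segment lies entirely on the curve.
Finally, matching integer coefficients to the picture gives p.

x^2*y^2 + 2*x*y^3 + x^3 + 3*x^2*y - x*y^2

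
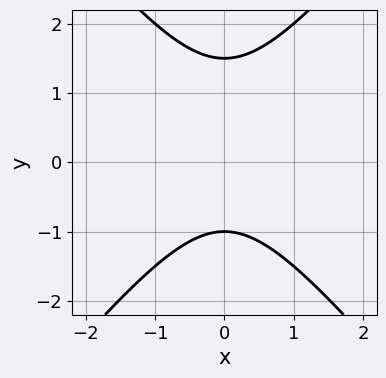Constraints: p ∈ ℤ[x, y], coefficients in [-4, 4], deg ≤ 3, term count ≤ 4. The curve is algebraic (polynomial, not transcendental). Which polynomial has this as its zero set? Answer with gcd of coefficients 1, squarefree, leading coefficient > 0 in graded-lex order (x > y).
1. Degree: the shape is more complex than any degree-1 curve, so deg p = 2.
2. Symmetries: the x ↦ −x reflection is a symmetry, so x appears only in even powers.
3. From the visible intercepts: no x-intercept at any integer in the box; it crosses the y-axis at the gridline y = -1.
4. Matching integer coefficients to the picture gives p.

3*x^2 - 2*y^2 + y + 3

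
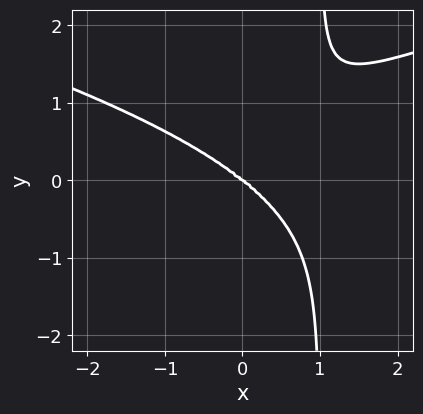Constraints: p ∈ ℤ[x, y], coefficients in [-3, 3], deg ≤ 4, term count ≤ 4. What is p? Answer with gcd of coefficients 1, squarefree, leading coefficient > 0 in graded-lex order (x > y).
2*x*y^3 - x^3 - 2*y^3

First, the degree is 4 — the shape is more complex than any degree-3 curve.
Then, reading off the gridlines: it crosses the y-axis at the gridline y = 0; it crosses the x-axis at the gridline x = 0.
Finally, the integer polynomial consistent with all of this is the stated p.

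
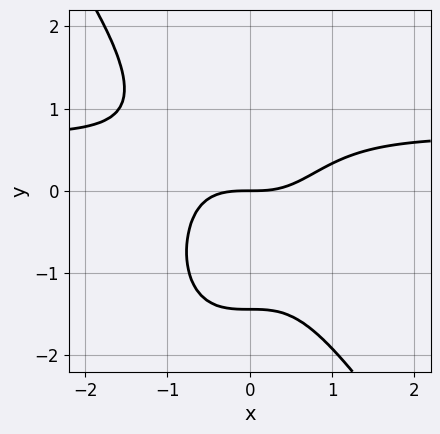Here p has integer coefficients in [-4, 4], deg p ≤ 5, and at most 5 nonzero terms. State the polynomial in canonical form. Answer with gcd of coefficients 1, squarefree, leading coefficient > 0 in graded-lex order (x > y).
3*x^3*y + y^4 - 2*x^3 + 3*y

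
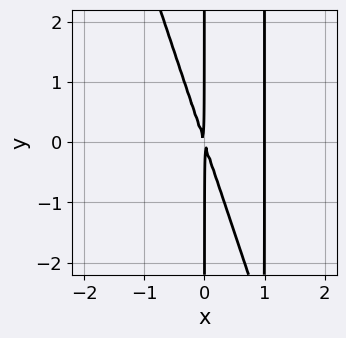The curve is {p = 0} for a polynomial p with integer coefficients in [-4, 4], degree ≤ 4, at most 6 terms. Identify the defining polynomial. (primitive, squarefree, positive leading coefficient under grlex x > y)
3*x^3 + x^2*y - 3*x^2 - x*y

(a) The degree is 3 — a generic line meets the curve in up to 3 points.
(b) Checking where it meets the axes: it crosses the x-axis at the gridline x = 1; the visible y-axis segment lies entirely on the curve.
(c) Matching integer coefficients to the picture gives p.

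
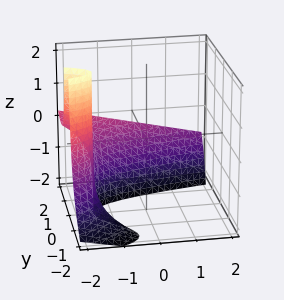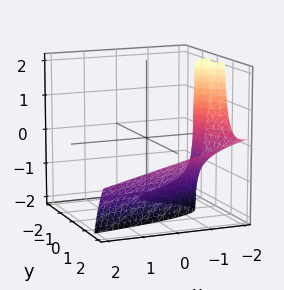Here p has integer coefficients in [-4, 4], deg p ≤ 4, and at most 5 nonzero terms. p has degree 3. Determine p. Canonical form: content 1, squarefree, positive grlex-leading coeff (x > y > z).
y^3 - 2*y^2*z - 2*y^2 - 2*x - 3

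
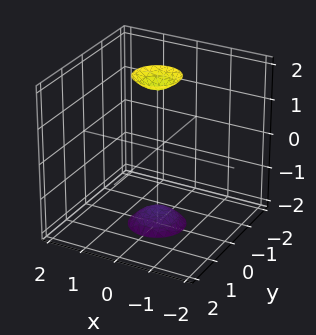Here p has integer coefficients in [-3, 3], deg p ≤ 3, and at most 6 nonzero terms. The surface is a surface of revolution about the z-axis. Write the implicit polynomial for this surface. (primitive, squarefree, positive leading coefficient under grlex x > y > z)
3*x^2 + 3*y^2 - z^2 + 3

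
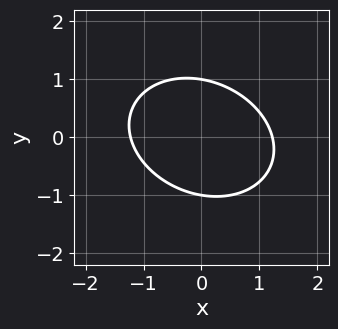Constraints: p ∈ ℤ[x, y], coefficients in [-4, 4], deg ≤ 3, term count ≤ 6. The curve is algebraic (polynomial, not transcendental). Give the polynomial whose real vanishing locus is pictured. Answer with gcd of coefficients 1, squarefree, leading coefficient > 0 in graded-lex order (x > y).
2*x^2 + x*y + 3*y^2 - 3

1. Degree: a generic line meets the curve in up to 2 points, so deg p = 2.
2. Reading off the gridlines: among the integer gridlines, it crosses the y-axis at y ∈ {-1, 1}.
3. Putting this together gives p.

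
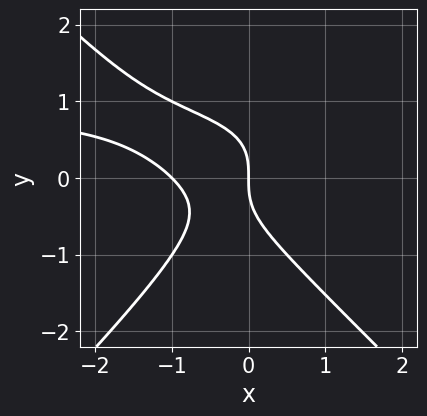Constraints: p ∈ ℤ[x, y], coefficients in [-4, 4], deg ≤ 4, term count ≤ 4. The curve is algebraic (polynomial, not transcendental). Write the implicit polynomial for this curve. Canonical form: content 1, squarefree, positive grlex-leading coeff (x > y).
First, deg p = 3. A generic line meets the curve in up to 3 points.
Then, observable constraints: among the integer gridlines, it crosses the x-axis at x ∈ {-1, 0}; one y-axis crossing is at y = 0.
Finally, matching integer coefficients to the picture gives p.

x^2*y - y^3 - x^2 - x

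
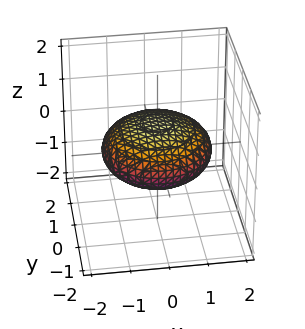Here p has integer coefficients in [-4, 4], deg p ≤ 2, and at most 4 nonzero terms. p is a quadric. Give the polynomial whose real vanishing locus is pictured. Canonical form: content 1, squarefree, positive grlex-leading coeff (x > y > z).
First, the degree is 2 — bounded and convex; a quadric.
Then, symmetries: the z-axis is an axis of rotation, so x and y enter only as x² + y²; mirror symmetry z ↦ −z ⇒ only even powers of z.
Next, from the visible intercepts: a circular section at z = 0 has radius between 1 and 2.
Finally, assembling these constraints gives the stated polynomial.

x^2 + y^2 + 3*z^2 - 2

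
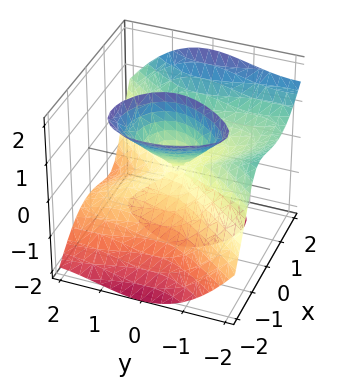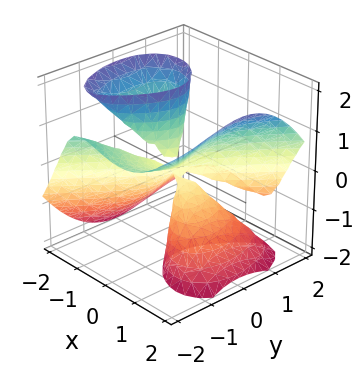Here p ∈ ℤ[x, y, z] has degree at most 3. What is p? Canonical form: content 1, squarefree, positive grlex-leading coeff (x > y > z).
The picture has 2 separate pieces.
The degree is 3 — no degree-2 surface has this shape.
Against the integer gridlines: every point of the z-axis in the box is on the surface; one x-axis crossing is at x = 0; one y-axis crossing is at y = 0.
Fitting integer coefficients to these (and the overall shape) gives p.

2*x^3 - 2*x*z^2 - y^3 - 2*y^2*z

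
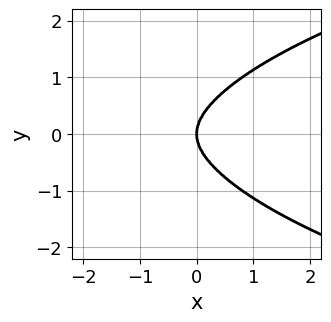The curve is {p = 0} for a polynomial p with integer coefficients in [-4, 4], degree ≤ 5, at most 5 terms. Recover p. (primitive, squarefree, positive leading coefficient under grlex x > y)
First, degree: the shape is more complex than any degree-3 curve, so deg p = 4.
Then, symmetries: the y ↦ −y reflection is a symmetry, so y appears only in even powers.
Next, against the integer gridlines: one y-axis crossing is at y = 0; it crosses the x-axis at the gridline x = 0.
Finally, fitting integer coefficients to these (and the overall shape) gives p.

x^2*y^2 + 2*y^4 - 2*x^3 - 2*x*y^2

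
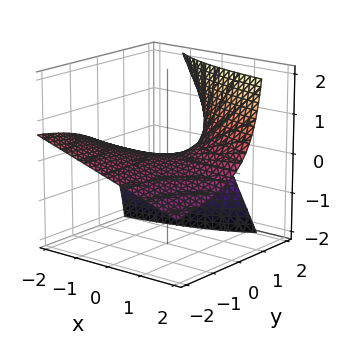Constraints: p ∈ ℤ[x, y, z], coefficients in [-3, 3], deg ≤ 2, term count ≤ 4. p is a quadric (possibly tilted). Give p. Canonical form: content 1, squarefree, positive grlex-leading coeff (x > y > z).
(a) deg p = 2. A generic line meets the surface in up to 2 points.
(b) From the axis intercepts and sections: one z-axis crossing is at z = 0; the visible y-axis segment lies entirely on the surface.
(c) Matching integer coefficients to the picture gives p. Check: (-2, 0, 0) on the x-axis lies on the surface, and p(-2, 0, 0) = 0. ✓

x*y + 2*y*z - 3*z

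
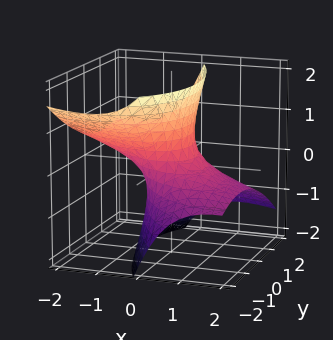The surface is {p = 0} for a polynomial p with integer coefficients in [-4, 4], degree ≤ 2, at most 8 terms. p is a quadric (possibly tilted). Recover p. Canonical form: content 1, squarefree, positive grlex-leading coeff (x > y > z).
x^2 + x*y + 3*x*z + y^2 - z^2 - 1

(a) deg p = 2.
(b) Checking where it meets the axes: among the integer gridlines, it crosses the y-axis at y ∈ {-1, 1}; it misses every integer gridline on the z-axis; the x-axis gridline crossings are at x ∈ {-1, 1}.
(c) Matching integer coefficients to the picture gives p.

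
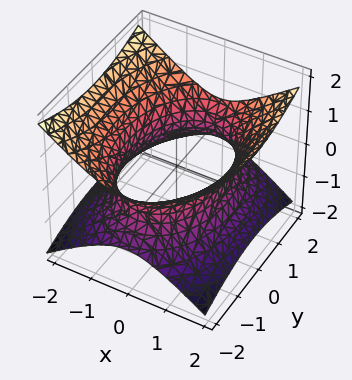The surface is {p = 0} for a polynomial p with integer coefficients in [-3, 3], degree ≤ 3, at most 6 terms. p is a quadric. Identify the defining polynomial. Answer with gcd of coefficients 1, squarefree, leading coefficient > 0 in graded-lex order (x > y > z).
The degree is 2 — one connected sheet with a waist; a quadric.
Symmetries: it's symmetric under x → −x, forcing even powers of x; it's symmetric under z → −z, forcing even powers of z; mirror symmetry y ↦ −y ⇒ only even powers of y.
Against the integer gridlines: it misses every integer gridline on the z-axis.
Together with the visible shape, these determine p as stated.

2*x^2 + y^2 - 3*z^2 - 3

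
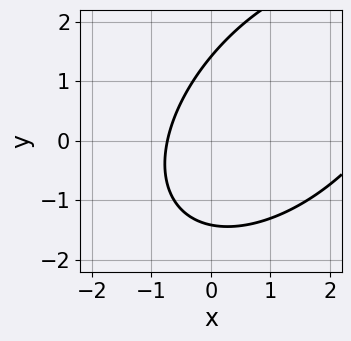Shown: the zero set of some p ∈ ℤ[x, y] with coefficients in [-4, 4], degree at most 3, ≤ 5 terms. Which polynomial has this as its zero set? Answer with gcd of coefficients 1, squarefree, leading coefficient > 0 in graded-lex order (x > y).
x^2 - x*y + y^2 - 2*x - 2

1. Degree: the shape is more complex than any degree-1 curve, so deg p = 2.
2. The integer polynomial consistent with all of this is the stated p.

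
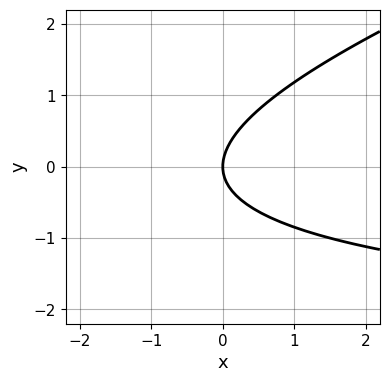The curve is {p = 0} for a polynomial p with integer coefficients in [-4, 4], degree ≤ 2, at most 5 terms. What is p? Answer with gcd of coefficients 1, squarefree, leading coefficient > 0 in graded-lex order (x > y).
(a) deg p = 2.
(b) From the visible intercepts: it crosses the x-axis at the gridline x = 0; it meets the y-axis at y = 0 (among the integer gridlines).
(c) Together with the visible shape, these determine p as stated.

x*y - 3*y^2 + 3*x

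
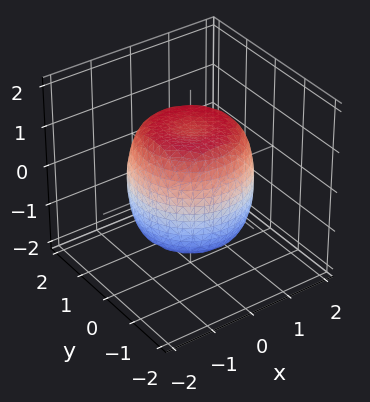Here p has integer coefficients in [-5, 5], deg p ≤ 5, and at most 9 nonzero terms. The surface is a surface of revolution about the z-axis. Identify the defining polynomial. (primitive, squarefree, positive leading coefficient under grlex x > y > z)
1. The degree is 4 — the shape is more complex than any degree-3 surface.
2. Symmetries: rotational symmetry about the z-axis ⇒ p depends on x, y only through x² + y².
3. Reading off the gridlines: a circular section at z = 0 has radius between 1 and 2.
4. Fitting integer coefficients to these (and the overall shape) gives p.

2*x^4 + 4*x^2*y^2 + 2*y^4 - 2*x^2 - 2*y^2 + 2*z^2 - 3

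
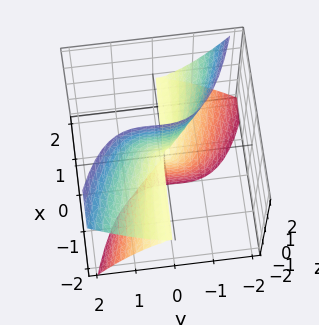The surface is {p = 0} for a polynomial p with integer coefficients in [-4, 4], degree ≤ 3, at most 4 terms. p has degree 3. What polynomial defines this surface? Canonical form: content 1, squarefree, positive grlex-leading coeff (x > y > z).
3*x*z^2 + 3*y^3 - y^2*z

(a) deg p = 3. No degree-2 surface has this shape.
(b) Against the integer gridlines: it meets the y-axis at y = 0 (among the integer gridlines); every point of the z-axis in the box is on the surface.
(c) Assembling these constraints gives the stated polynomial. Check: (1, 0, 0) on the x-axis lies on the surface, and p(1, 0, 0) = 0. ✓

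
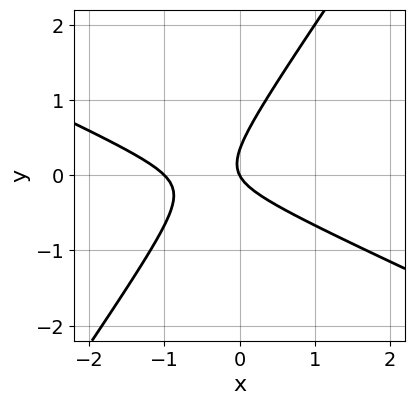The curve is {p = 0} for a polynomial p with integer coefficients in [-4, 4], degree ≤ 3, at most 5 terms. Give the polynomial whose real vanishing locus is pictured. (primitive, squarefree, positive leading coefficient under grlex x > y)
2*x^2 + 3*x*y - 3*y^2 + 2*x + y

(a) Degree: the shape is more complex than any degree-1 curve, so deg p = 2.
(b) Against the integer gridlines: among the integer gridlines, it crosses the x-axis at x ∈ {-1, 0}; one y-axis crossing is at y = 0.
(c) Matching integer coefficients to the picture gives p.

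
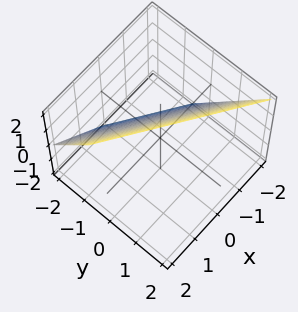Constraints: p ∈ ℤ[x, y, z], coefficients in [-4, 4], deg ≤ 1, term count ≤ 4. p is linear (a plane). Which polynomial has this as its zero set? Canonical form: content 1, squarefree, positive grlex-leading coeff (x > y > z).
The degree is 1 — the surface is flat (a plane).
From the axis intercepts and sections: it meets the x-axis at x = -1 (among the integer gridlines); it crosses the z-axis at the gridline z = 1.
Solving for integer coefficients yields p as stated.

2*x + 3*y - 2*z + 2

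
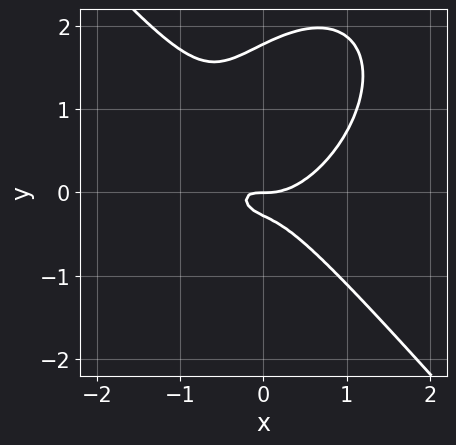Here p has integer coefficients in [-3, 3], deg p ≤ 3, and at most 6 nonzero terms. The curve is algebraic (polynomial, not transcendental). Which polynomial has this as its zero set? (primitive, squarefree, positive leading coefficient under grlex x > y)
3*x^3 + 2*y^3 - 2*x*y - 3*y^2 - y

First, the degree is 3 — the shape is more complex than any degree-2 curve.
Then, from the visible intercepts: one x-axis crossing is at x = 0; it crosses the y-axis at the gridline y = 0.
Finally, assembling these constraints gives the stated polynomial.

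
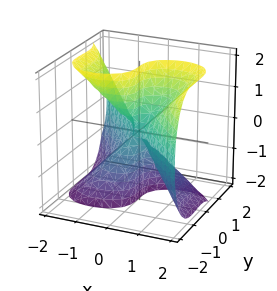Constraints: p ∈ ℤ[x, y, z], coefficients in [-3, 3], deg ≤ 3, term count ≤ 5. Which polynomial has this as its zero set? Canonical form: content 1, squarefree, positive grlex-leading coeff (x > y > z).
x^3 + x*y^2 - x*z^2 + 2*y^3

First, degree: the shape is more complex than any degree-2 surface, so deg p = 3.
Next, reading off the gridlines: it crosses the y-axis at the gridline y = 0; the visible z-axis segment lies entirely on the surface; it crosses the x-axis at the gridline x = 0.
Finally, matching integer coefficients to the picture gives p.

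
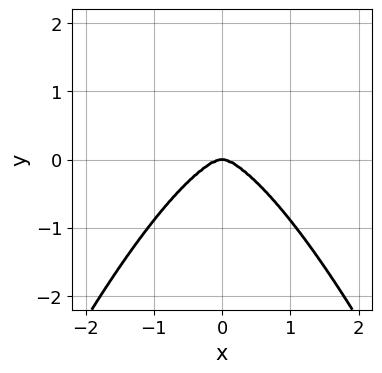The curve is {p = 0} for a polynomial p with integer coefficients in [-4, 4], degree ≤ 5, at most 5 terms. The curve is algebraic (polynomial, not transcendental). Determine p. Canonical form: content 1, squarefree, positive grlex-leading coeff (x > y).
3*x^4 + x^2*y + 3*y^3

1. The degree is 4 — a generic line meets the curve in up to 4 points.
2. Symmetries: the x ↦ −x reflection is a symmetry, so x appears only in even powers.
3. Reading off the gridlines: one x-axis crossing is at x = 0; one y-axis crossing is at y = 0.
4. Matching integer coefficients to the picture gives p.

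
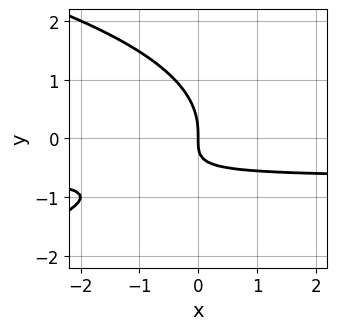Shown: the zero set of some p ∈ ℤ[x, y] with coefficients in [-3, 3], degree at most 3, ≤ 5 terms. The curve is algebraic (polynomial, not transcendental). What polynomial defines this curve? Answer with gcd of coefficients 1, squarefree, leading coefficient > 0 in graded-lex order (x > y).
First, the degree is 3 — no degree-2 curve has this shape.
Then, from the visible intercepts: it meets the y-axis at y = 0 (among the integer gridlines); it meets the x-axis at x = 0 (among the integer gridlines).
Finally, matching integer coefficients to the picture gives p.

2*y^3 + 3*x*y + 2*x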